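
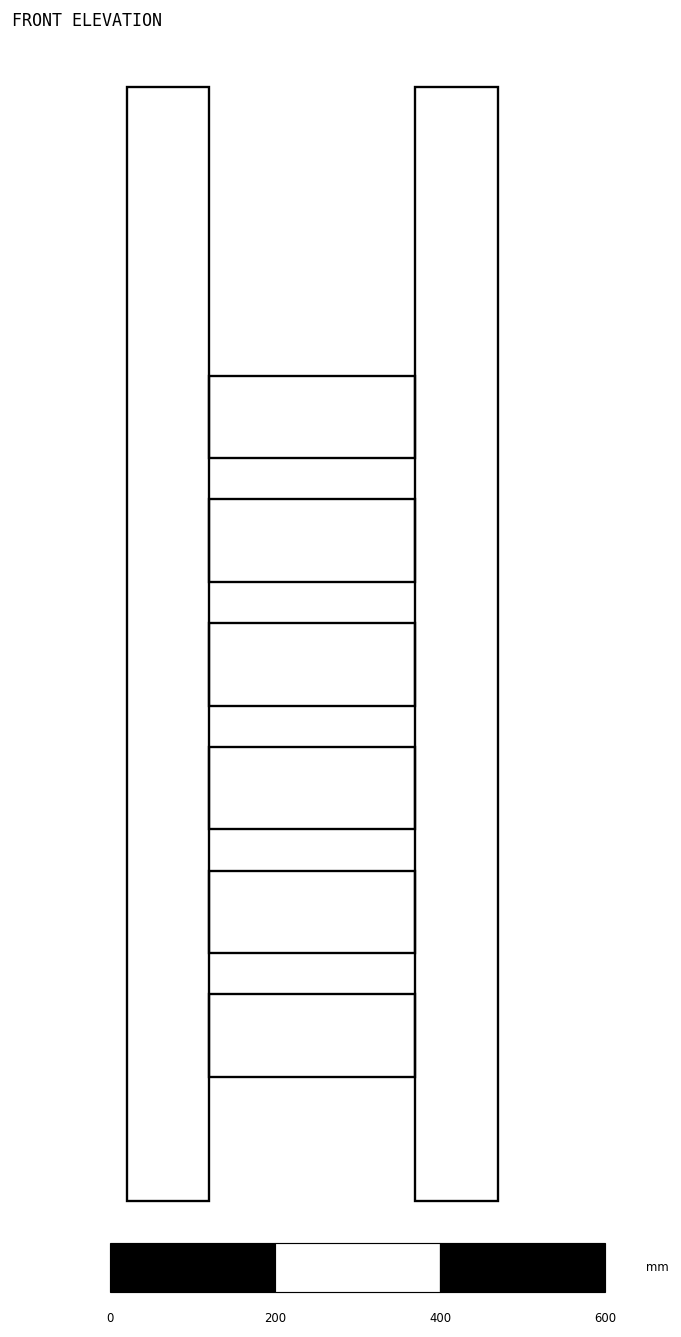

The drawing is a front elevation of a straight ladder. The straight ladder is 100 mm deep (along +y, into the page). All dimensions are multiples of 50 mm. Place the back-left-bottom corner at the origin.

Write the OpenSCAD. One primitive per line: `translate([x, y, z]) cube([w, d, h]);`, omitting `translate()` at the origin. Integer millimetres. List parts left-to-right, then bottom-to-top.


cube([100, 100, 1350]);
translate([100, 0, 150]) cube([250, 100, 100]);
translate([100, 0, 300]) cube([250, 100, 100]);
translate([100, 0, 450]) cube([250, 100, 100]);
translate([100, 0, 600]) cube([250, 100, 100]);
translate([100, 0, 750]) cube([250, 100, 100]);
translate([100, 0, 900]) cube([250, 100, 100]);
translate([350, 0, 0]) cube([100, 100, 1350]);


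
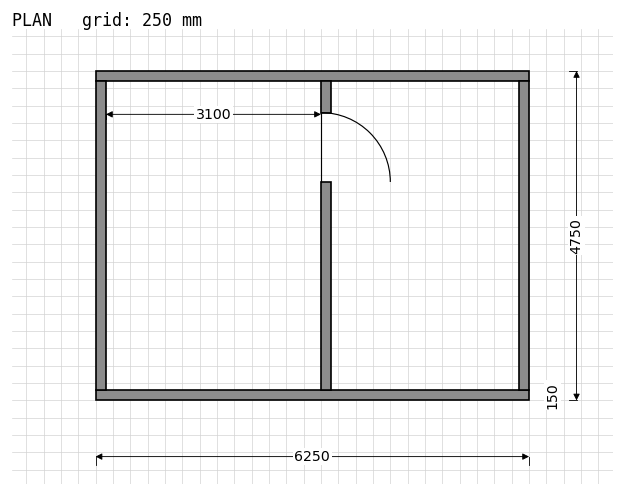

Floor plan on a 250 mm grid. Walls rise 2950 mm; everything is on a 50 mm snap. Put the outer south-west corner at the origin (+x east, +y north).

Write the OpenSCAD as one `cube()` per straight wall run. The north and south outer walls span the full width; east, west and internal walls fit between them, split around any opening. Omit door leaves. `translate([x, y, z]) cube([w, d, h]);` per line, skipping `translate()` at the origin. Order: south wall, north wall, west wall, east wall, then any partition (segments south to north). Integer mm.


cube([6250, 150, 2950]);
translate([0, 4600, 0]) cube([6250, 150, 2950]);
translate([0, 150, 0]) cube([150, 4450, 2950]);
translate([6100, 150, 0]) cube([150, 4450, 2950]);
translate([3250, 150, 0]) cube([150, 3000, 2950]);
translate([3250, 4150, 0]) cube([150, 450, 2950]);


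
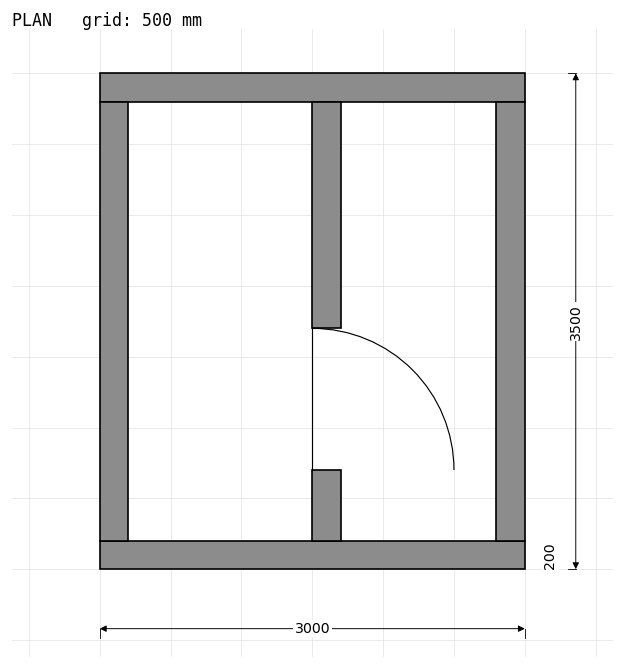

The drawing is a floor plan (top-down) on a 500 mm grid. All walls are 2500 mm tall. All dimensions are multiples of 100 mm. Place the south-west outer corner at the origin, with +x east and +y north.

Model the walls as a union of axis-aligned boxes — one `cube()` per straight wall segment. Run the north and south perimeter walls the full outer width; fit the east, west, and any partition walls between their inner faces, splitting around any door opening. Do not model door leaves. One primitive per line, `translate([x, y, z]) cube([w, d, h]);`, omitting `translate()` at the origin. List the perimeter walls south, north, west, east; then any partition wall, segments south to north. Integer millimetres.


cube([3000, 200, 2500]);
translate([0, 3300, 0]) cube([3000, 200, 2500]);
translate([0, 200, 0]) cube([200, 3100, 2500]);
translate([2800, 200, 0]) cube([200, 3100, 2500]);
translate([1500, 200, 0]) cube([200, 500, 2500]);
translate([1500, 1700, 0]) cube([200, 1600, 2500]);


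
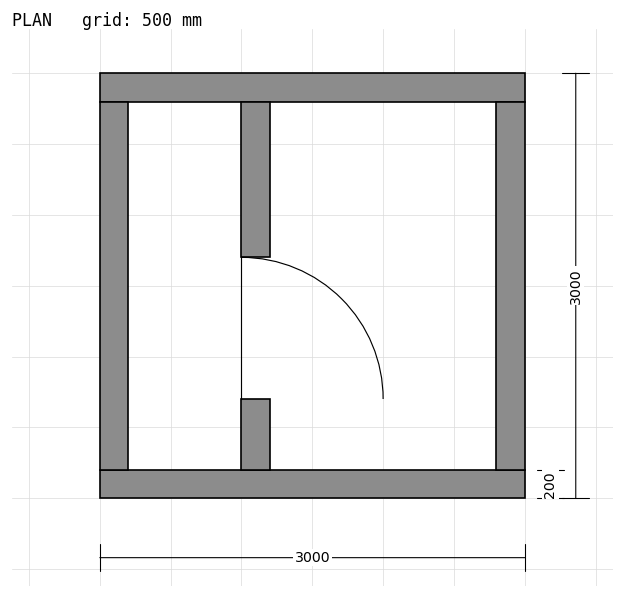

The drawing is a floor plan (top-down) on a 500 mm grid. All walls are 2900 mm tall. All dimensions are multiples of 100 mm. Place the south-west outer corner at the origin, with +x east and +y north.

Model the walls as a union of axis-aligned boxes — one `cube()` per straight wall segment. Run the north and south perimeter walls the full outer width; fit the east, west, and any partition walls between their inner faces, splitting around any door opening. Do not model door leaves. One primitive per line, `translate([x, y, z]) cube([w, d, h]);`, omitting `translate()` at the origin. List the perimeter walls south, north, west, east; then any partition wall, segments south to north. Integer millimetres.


cube([3000, 200, 2900]);
translate([0, 2800, 0]) cube([3000, 200, 2900]);
translate([0, 200, 0]) cube([200, 2600, 2900]);
translate([2800, 200, 0]) cube([200, 2600, 2900]);
translate([1000, 200, 0]) cube([200, 500, 2900]);
translate([1000, 1700, 0]) cube([200, 1100, 2900]);


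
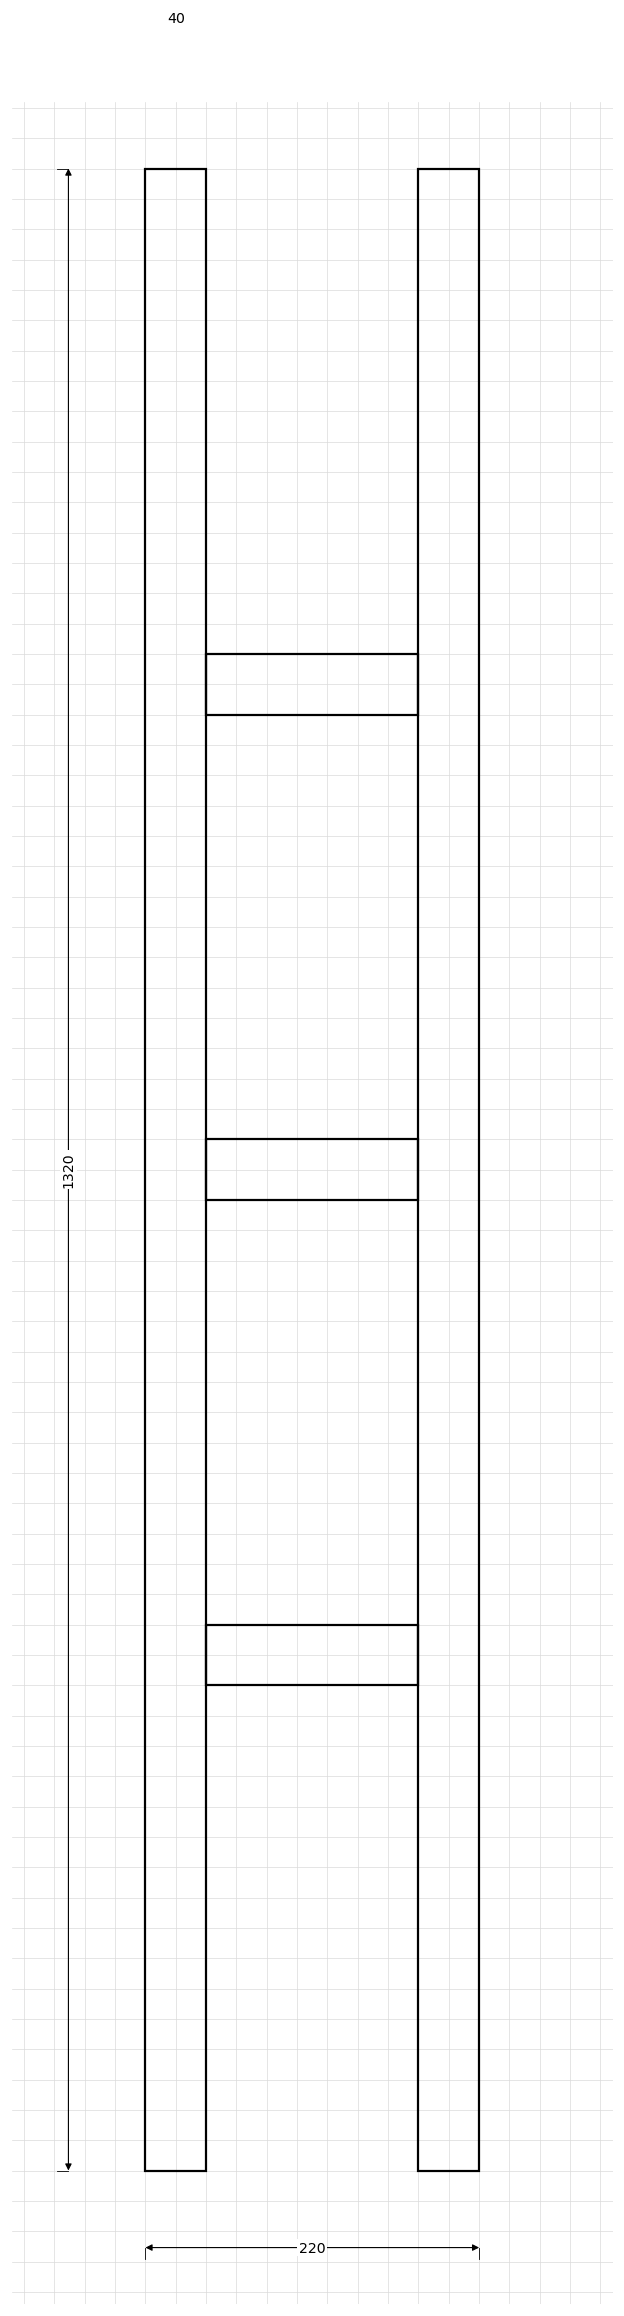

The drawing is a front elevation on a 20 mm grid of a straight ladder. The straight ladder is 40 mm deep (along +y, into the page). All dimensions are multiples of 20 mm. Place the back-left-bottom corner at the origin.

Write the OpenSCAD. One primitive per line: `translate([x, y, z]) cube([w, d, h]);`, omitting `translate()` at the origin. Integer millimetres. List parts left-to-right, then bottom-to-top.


cube([40, 40, 1320]);
translate([40, 0, 320]) cube([140, 40, 40]);
translate([40, 0, 640]) cube([140, 40, 40]);
translate([40, 0, 960]) cube([140, 40, 40]);
translate([180, 0, 0]) cube([40, 40, 1320]);


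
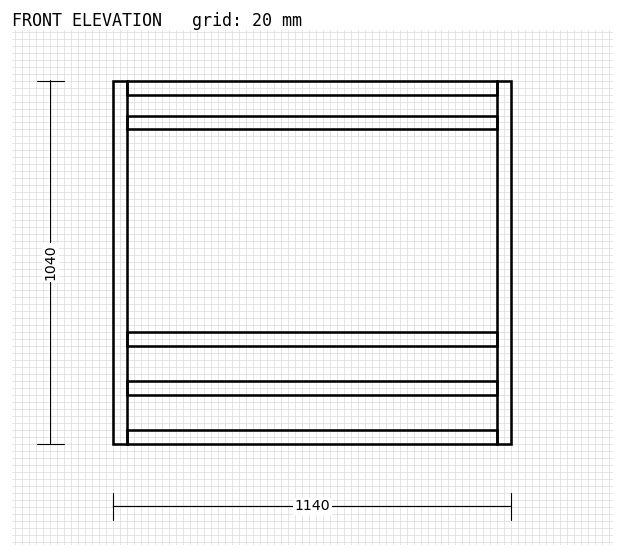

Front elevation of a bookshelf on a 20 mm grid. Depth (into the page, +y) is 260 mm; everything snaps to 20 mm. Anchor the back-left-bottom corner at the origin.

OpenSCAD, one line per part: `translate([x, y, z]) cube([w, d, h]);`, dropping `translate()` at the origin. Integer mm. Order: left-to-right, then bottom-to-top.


cube([40, 260, 1040]);
translate([40, 0, 0]) cube([1060, 260, 40]);
translate([40, 0, 140]) cube([1060, 260, 40]);
translate([40, 0, 280]) cube([1060, 260, 40]);
translate([40, 0, 900]) cube([1060, 260, 40]);
translate([40, 0, 1000]) cube([1060, 260, 40]);
translate([1100, 0, 0]) cube([40, 260, 1040]);


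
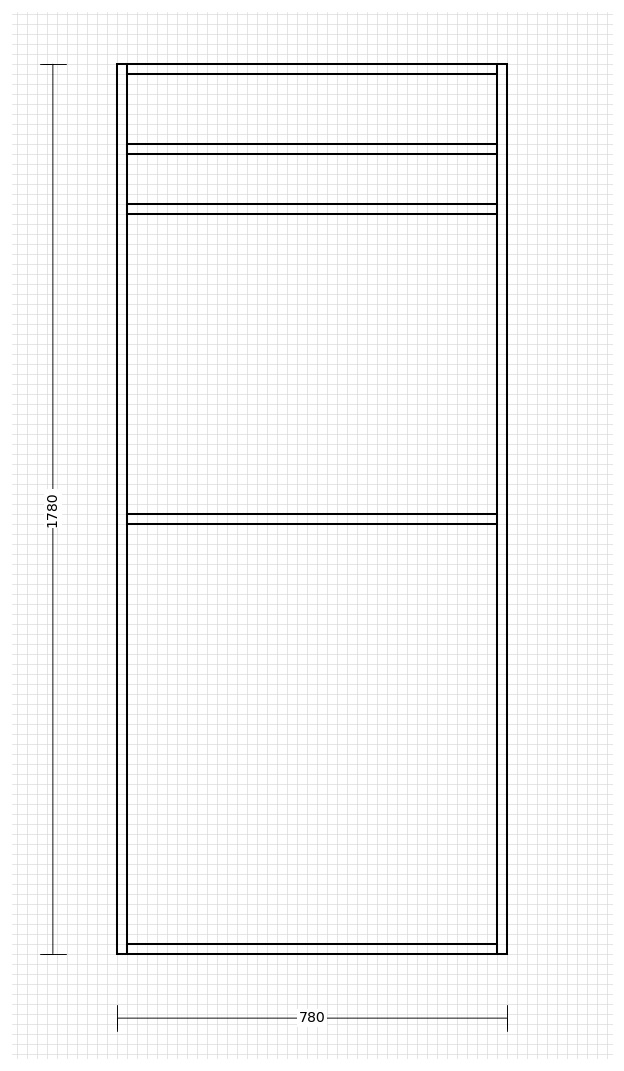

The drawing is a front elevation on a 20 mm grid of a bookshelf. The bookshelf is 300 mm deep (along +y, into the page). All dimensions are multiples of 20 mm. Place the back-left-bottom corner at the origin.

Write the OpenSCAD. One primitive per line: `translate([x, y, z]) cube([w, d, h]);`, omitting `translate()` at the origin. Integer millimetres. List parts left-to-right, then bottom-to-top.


cube([20, 300, 1780]);
translate([20, 0, 0]) cube([740, 300, 20]);
translate([20, 0, 860]) cube([740, 300, 20]);
translate([20, 0, 1480]) cube([740, 300, 20]);
translate([20, 0, 1600]) cube([740, 300, 20]);
translate([20, 0, 1760]) cube([740, 300, 20]);
translate([760, 0, 0]) cube([20, 300, 1780]);


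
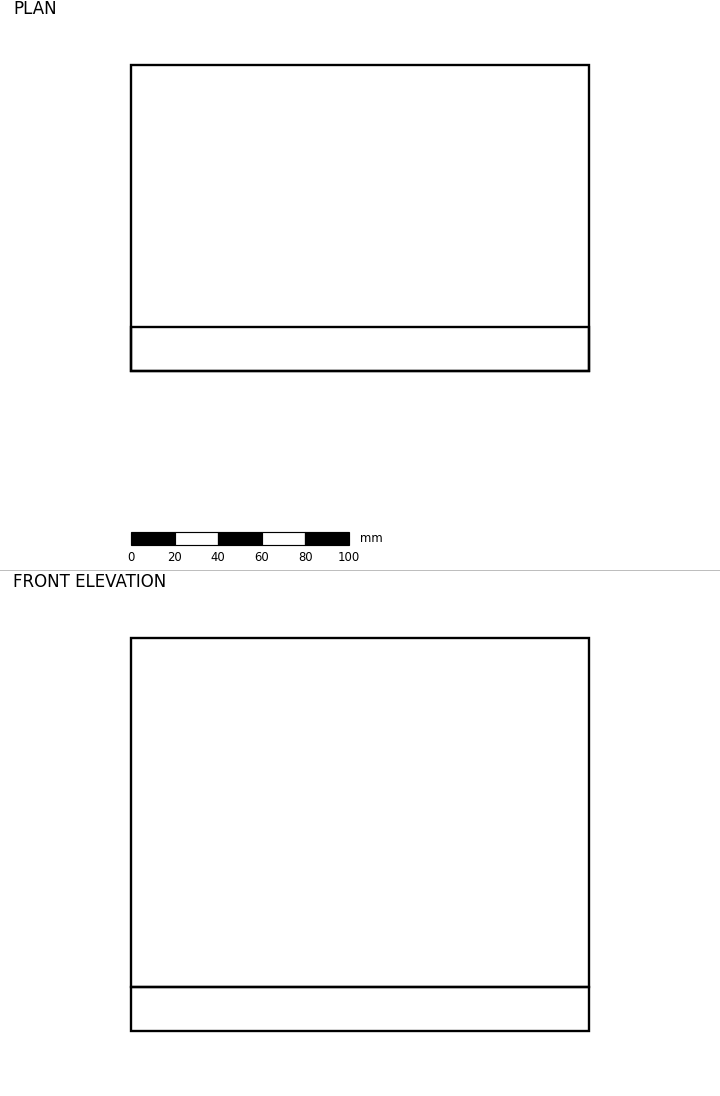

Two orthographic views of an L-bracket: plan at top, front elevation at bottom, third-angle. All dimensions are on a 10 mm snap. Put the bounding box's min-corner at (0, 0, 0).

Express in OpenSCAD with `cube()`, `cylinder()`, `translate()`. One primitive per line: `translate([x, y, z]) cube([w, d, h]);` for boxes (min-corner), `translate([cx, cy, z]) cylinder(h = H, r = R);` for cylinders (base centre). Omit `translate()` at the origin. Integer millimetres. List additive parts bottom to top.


cube([210, 140, 20]);
translate([0, 0, 20]) cube([210, 20, 160]);


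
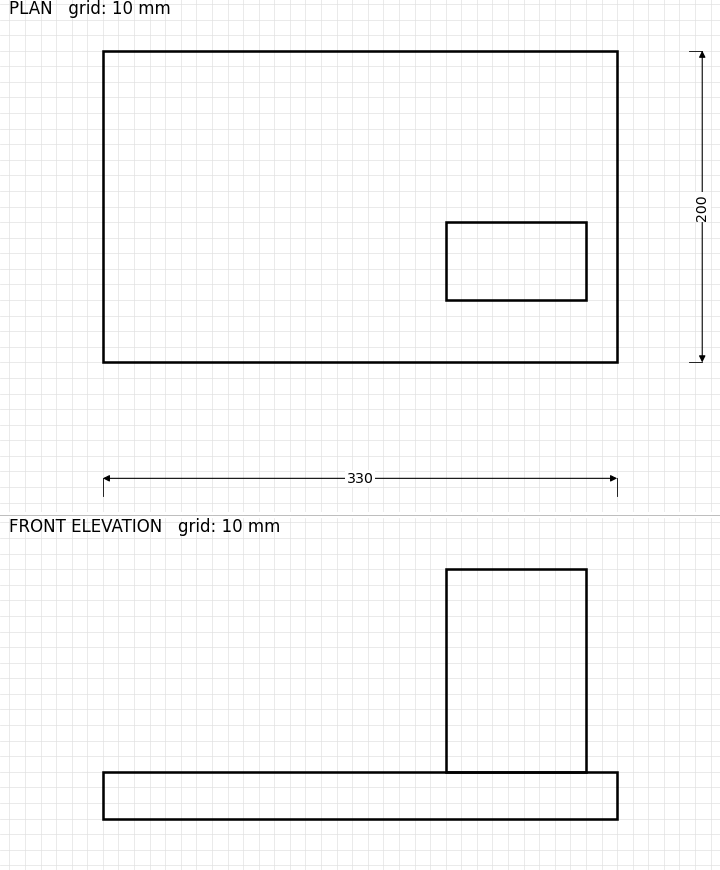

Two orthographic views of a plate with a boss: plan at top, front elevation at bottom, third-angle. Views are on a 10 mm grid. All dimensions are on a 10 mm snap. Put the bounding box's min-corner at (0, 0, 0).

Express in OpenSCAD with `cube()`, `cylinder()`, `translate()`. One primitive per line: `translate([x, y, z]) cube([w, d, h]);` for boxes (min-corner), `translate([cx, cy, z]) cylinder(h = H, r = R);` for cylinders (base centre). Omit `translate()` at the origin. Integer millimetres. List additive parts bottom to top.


cube([330, 200, 30]);
translate([220, 40, 30]) cube([90, 50, 130]);


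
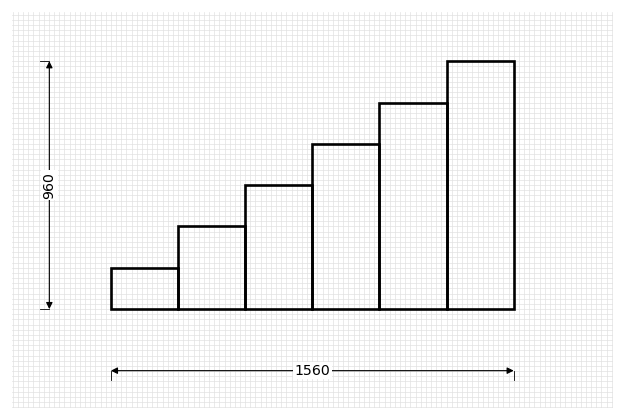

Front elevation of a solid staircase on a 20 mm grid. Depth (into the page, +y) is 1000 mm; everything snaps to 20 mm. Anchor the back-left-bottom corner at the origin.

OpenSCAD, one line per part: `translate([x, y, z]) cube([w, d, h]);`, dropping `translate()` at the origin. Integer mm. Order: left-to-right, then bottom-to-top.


cube([260, 1000, 160]);
translate([260, 0, 0]) cube([260, 1000, 320]);
translate([520, 0, 0]) cube([260, 1000, 480]);
translate([780, 0, 0]) cube([260, 1000, 640]);
translate([1040, 0, 0]) cube([260, 1000, 800]);
translate([1300, 0, 0]) cube([260, 1000, 960]);


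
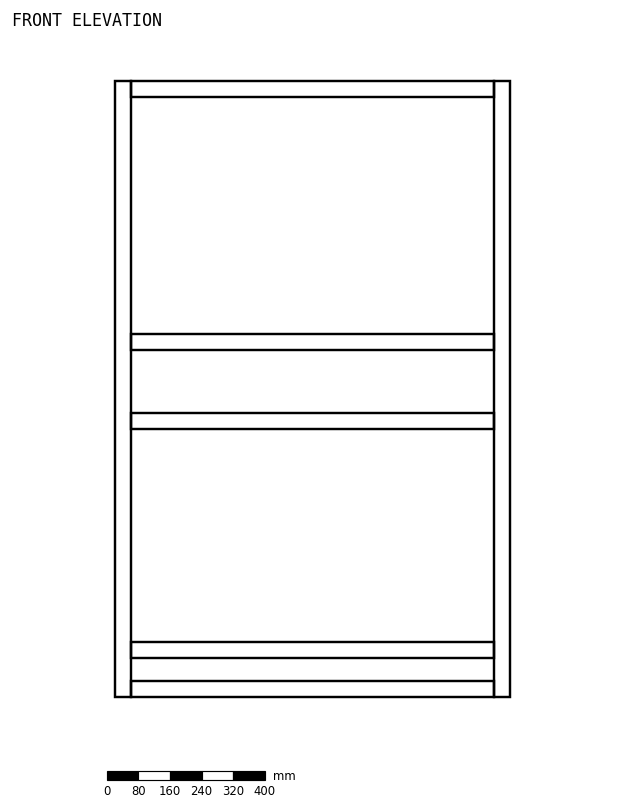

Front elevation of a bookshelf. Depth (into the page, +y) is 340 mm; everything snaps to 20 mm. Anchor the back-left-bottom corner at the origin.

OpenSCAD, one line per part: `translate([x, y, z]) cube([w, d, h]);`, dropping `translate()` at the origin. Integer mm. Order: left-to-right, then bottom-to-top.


cube([40, 340, 1560]);
translate([40, 0, 0]) cube([920, 340, 40]);
translate([40, 0, 100]) cube([920, 340, 40]);
translate([40, 0, 680]) cube([920, 340, 40]);
translate([40, 0, 880]) cube([920, 340, 40]);
translate([40, 0, 1520]) cube([920, 340, 40]);
translate([960, 0, 0]) cube([40, 340, 1560]);


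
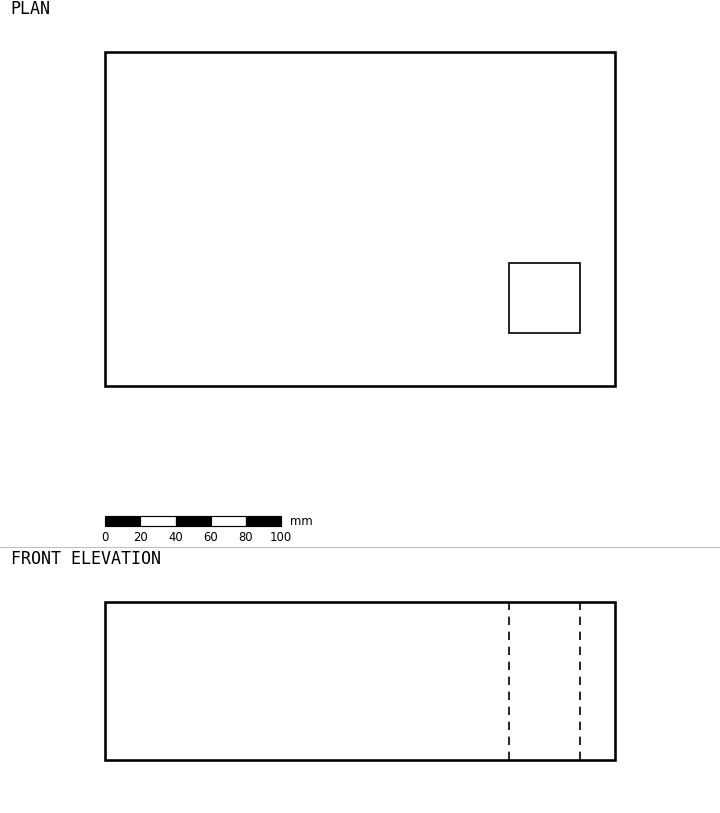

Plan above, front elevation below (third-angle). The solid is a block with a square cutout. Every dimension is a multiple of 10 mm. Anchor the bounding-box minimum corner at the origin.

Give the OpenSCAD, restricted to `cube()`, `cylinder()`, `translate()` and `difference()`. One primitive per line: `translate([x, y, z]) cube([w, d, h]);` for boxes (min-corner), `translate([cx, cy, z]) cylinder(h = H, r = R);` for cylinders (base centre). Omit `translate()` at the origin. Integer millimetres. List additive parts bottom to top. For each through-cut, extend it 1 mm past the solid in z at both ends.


difference() {
  cube([290, 190, 90]);
  translate([230, 30, -1]) cube([40, 40, 92]);
}


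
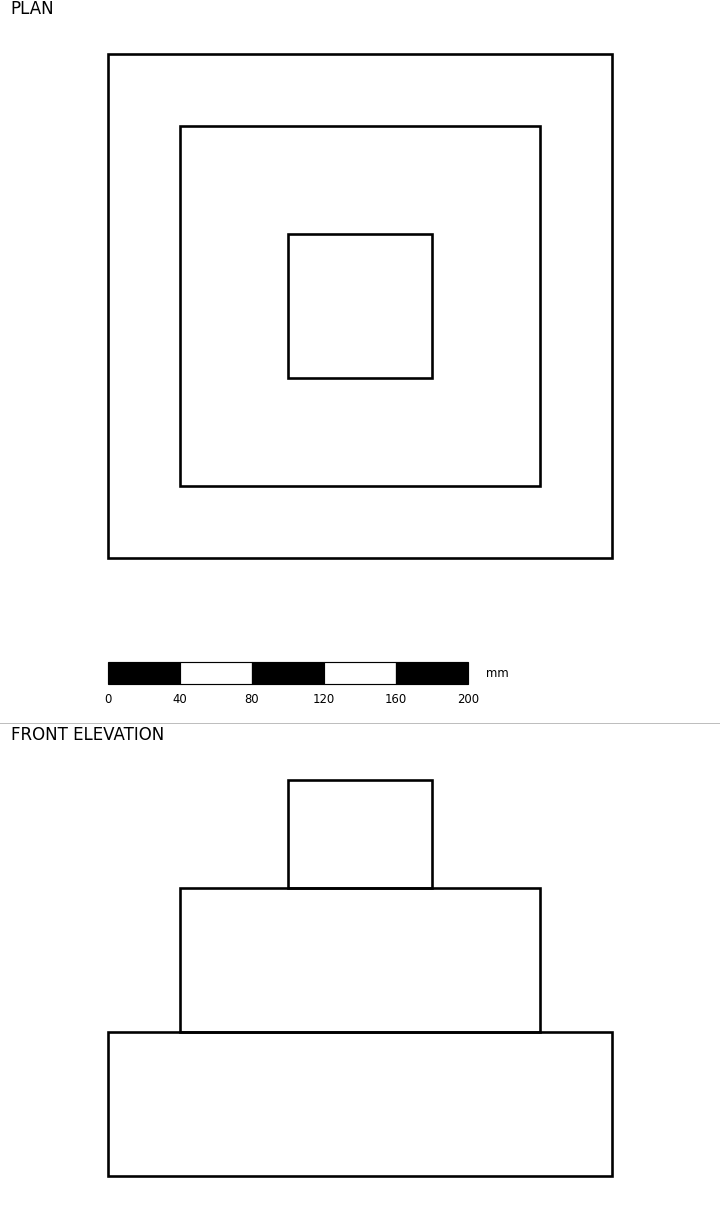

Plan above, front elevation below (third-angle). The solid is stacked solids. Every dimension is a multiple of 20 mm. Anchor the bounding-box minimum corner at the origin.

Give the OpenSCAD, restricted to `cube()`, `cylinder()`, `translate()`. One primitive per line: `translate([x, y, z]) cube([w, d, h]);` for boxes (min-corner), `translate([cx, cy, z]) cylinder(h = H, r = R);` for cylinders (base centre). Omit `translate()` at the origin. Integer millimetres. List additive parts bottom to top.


cube([280, 280, 80]);
translate([40, 40, 80]) cube([200, 200, 80]);
translate([100, 100, 160]) cube([80, 80, 60]);


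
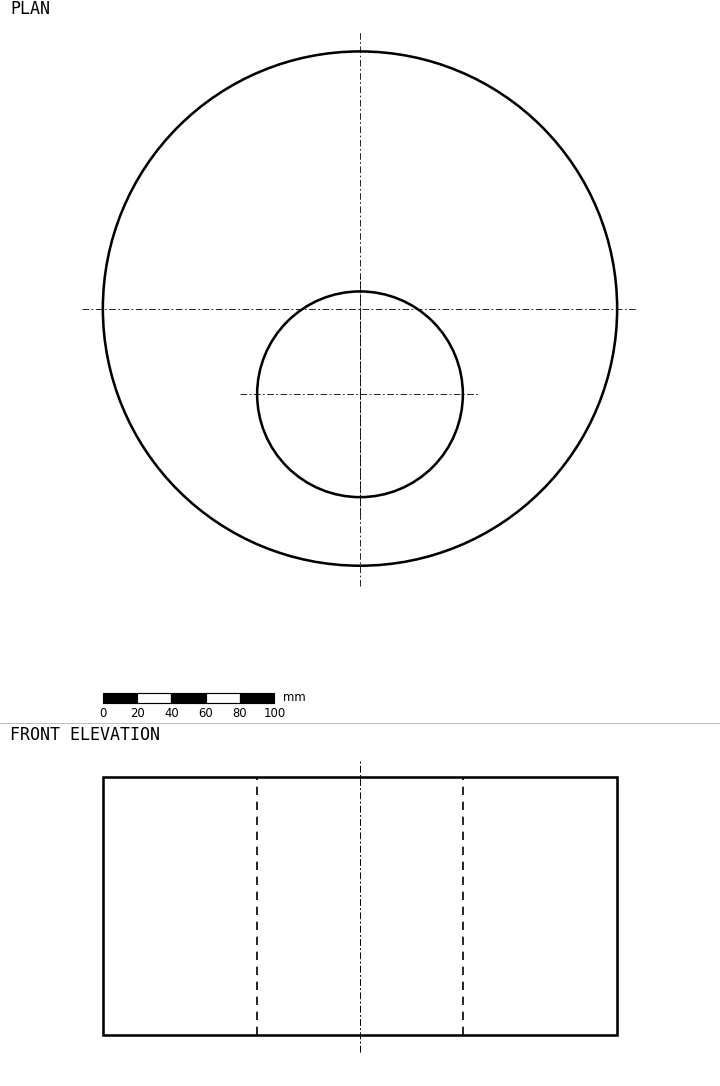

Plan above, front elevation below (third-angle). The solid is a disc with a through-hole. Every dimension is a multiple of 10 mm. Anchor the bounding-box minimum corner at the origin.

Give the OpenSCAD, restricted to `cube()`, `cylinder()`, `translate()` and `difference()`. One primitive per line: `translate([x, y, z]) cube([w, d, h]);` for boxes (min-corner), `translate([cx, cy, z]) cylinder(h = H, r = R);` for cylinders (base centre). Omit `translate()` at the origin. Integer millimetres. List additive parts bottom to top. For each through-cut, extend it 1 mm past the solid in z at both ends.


difference() {
  translate([150, 150, 0]) cylinder(h = 150, r = 150);
  translate([150, 100, -1]) cylinder(h = 152, r = 60);
}


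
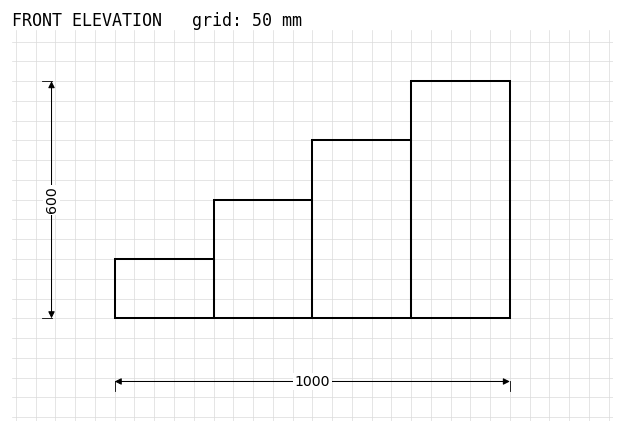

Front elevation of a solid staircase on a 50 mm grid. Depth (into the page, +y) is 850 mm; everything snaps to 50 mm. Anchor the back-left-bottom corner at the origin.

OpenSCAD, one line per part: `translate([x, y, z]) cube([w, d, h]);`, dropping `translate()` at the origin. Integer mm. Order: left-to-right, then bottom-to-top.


cube([250, 850, 150]);
translate([250, 0, 0]) cube([250, 850, 300]);
translate([500, 0, 0]) cube([250, 850, 450]);
translate([750, 0, 0]) cube([250, 850, 600]);


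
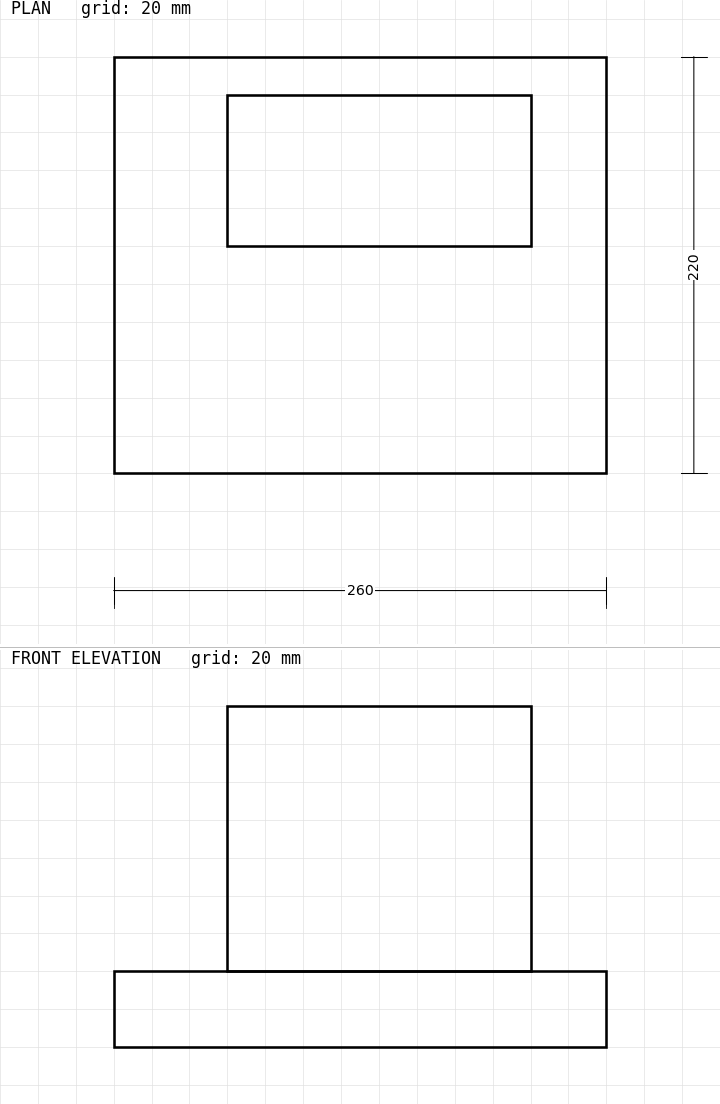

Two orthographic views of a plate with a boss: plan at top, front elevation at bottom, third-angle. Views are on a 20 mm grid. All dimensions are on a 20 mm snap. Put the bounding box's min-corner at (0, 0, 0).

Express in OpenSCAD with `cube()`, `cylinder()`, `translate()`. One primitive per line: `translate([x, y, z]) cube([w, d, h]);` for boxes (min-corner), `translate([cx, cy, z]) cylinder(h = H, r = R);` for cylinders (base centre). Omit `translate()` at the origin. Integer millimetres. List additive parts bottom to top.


cube([260, 220, 40]);
translate([60, 120, 40]) cube([160, 80, 140]);


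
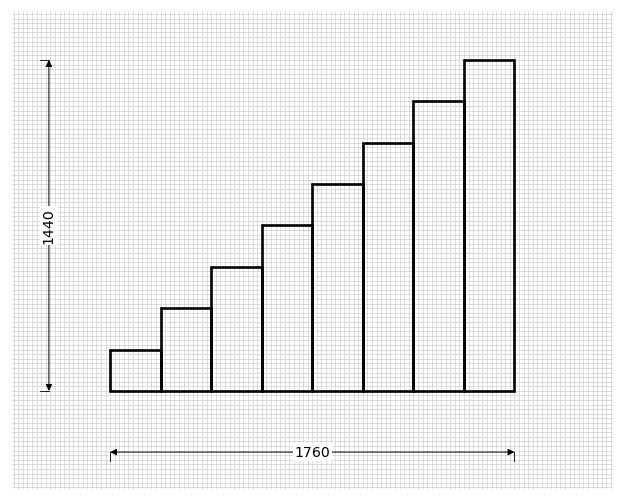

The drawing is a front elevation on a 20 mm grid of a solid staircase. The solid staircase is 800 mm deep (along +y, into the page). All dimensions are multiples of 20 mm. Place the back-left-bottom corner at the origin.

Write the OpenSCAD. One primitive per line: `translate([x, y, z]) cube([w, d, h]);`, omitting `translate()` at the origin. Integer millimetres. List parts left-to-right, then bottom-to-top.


cube([220, 800, 180]);
translate([220, 0, 0]) cube([220, 800, 360]);
translate([440, 0, 0]) cube([220, 800, 540]);
translate([660, 0, 0]) cube([220, 800, 720]);
translate([880, 0, 0]) cube([220, 800, 900]);
translate([1100, 0, 0]) cube([220, 800, 1080]);
translate([1320, 0, 0]) cube([220, 800, 1260]);
translate([1540, 0, 0]) cube([220, 800, 1440]);


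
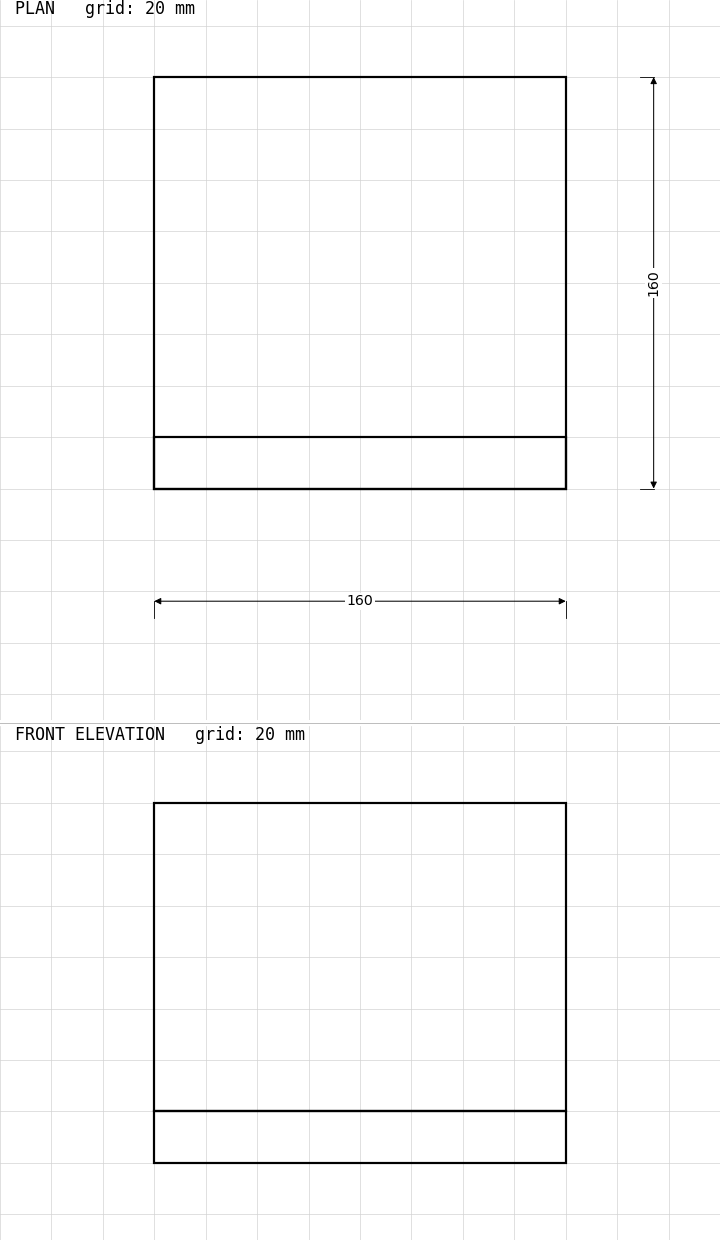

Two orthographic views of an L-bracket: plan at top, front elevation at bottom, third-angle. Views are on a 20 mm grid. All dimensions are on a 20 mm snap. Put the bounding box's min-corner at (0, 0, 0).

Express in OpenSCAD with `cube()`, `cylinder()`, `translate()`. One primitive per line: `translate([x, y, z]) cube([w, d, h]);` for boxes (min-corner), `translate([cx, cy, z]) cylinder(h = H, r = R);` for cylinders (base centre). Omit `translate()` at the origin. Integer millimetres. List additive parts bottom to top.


cube([160, 160, 20]);
translate([0, 0, 20]) cube([160, 20, 120]);


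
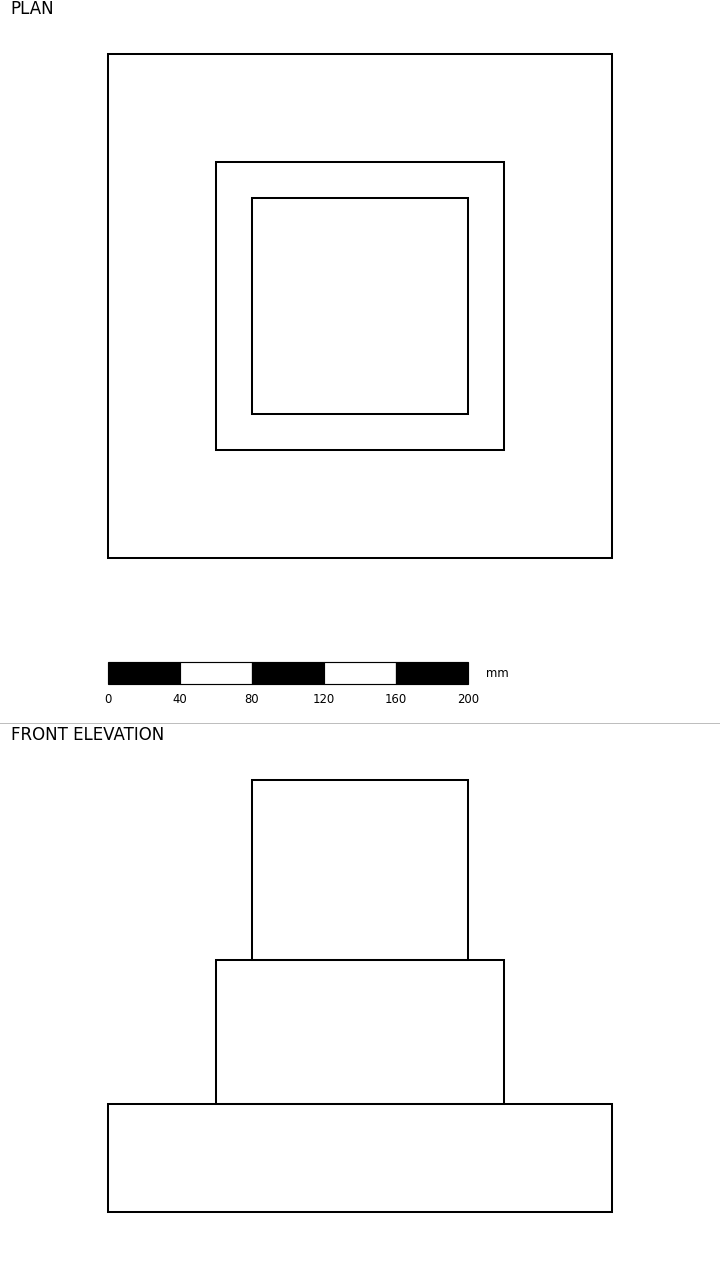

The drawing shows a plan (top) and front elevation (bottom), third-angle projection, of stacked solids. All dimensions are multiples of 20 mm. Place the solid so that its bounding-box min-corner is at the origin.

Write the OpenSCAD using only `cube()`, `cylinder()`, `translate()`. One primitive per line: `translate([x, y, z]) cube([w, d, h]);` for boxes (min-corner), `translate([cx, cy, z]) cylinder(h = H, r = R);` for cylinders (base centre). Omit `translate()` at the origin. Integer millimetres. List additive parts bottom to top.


cube([280, 280, 60]);
translate([60, 60, 60]) cube([160, 160, 80]);
translate([80, 80, 140]) cube([120, 120, 100]);


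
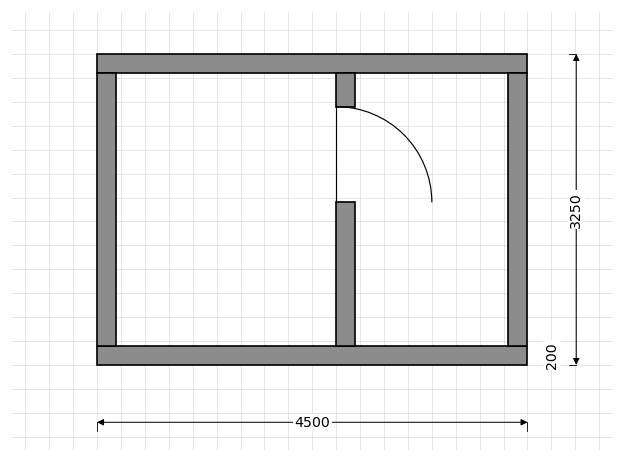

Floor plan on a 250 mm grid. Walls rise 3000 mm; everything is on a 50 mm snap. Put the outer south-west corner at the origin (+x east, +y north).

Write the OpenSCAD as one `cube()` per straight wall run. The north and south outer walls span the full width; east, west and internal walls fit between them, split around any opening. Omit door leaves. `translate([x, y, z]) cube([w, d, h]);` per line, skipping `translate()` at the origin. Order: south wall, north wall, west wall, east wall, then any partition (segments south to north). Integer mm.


cube([4500, 200, 3000]);
translate([0, 3050, 0]) cube([4500, 200, 3000]);
translate([0, 200, 0]) cube([200, 2850, 3000]);
translate([4300, 200, 0]) cube([200, 2850, 3000]);
translate([2500, 200, 0]) cube([200, 1500, 3000]);
translate([2500, 2700, 0]) cube([200, 350, 3000]);


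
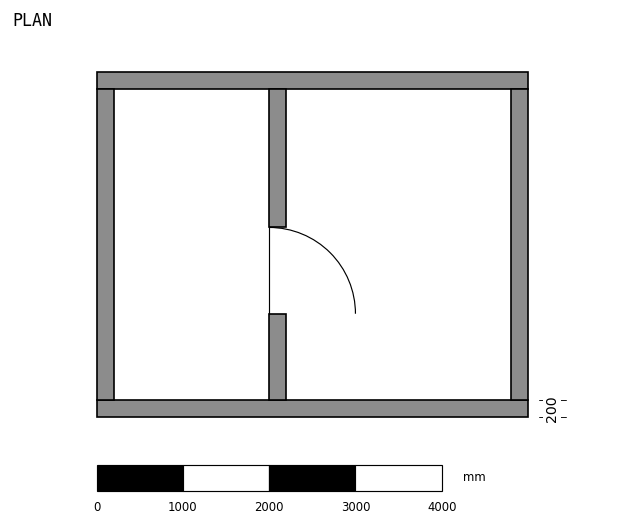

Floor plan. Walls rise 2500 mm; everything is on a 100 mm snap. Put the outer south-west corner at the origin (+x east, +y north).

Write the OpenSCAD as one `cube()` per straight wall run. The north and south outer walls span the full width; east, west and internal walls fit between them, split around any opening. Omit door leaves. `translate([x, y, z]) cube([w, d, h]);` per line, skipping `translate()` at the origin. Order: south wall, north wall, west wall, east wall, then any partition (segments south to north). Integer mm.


cube([5000, 200, 2500]);
translate([0, 3800, 0]) cube([5000, 200, 2500]);
translate([0, 200, 0]) cube([200, 3600, 2500]);
translate([4800, 200, 0]) cube([200, 3600, 2500]);
translate([2000, 200, 0]) cube([200, 1000, 2500]);
translate([2000, 2200, 0]) cube([200, 1600, 2500]);


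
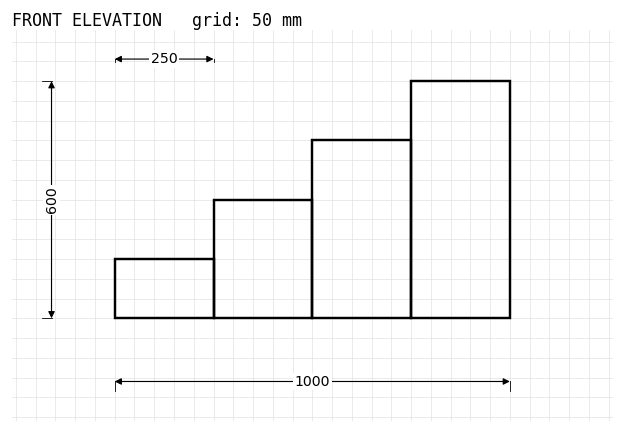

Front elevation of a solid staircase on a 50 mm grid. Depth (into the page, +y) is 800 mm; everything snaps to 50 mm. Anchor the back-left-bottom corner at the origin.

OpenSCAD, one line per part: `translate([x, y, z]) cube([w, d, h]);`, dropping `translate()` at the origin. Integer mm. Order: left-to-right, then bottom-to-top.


cube([250, 800, 150]);
translate([250, 0, 0]) cube([250, 800, 300]);
translate([500, 0, 0]) cube([250, 800, 450]);
translate([750, 0, 0]) cube([250, 800, 600]);


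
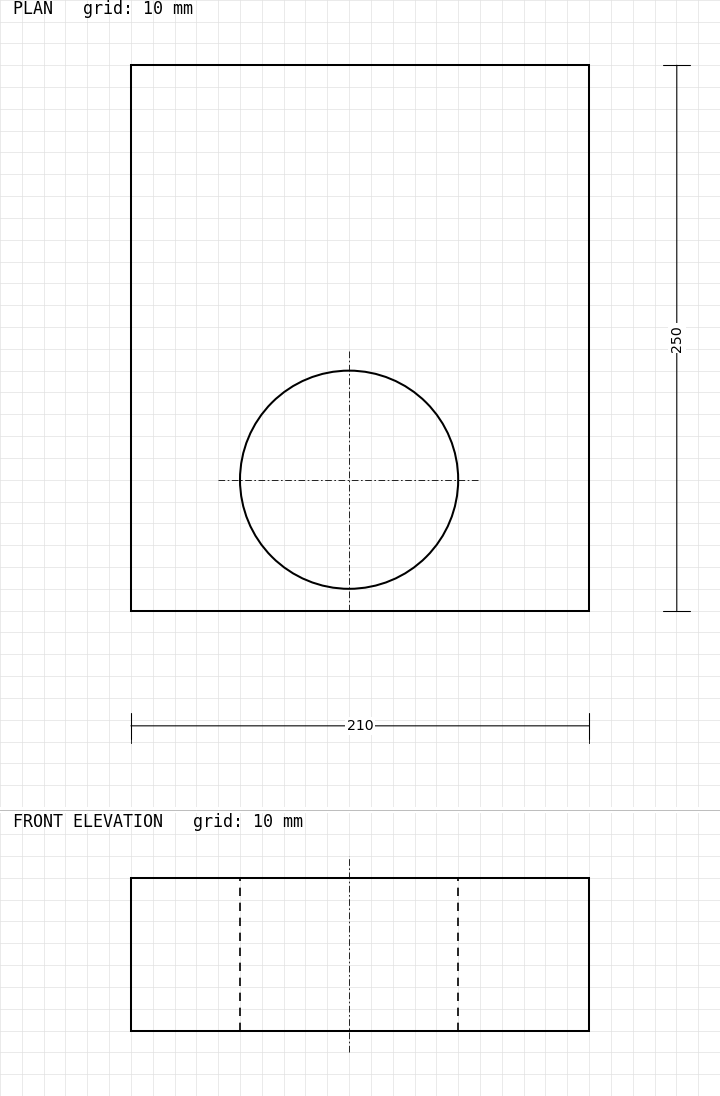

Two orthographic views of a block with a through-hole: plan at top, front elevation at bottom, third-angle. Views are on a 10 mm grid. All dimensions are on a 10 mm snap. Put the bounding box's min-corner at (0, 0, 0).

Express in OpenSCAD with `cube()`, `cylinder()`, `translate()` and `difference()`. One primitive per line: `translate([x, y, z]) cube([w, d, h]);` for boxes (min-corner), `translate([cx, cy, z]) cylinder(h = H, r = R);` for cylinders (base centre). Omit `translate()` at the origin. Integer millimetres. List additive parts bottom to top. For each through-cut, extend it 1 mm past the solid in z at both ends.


difference() {
  cube([210, 250, 70]);
  translate([100, 60, -1]) cylinder(h = 72, r = 50);
}


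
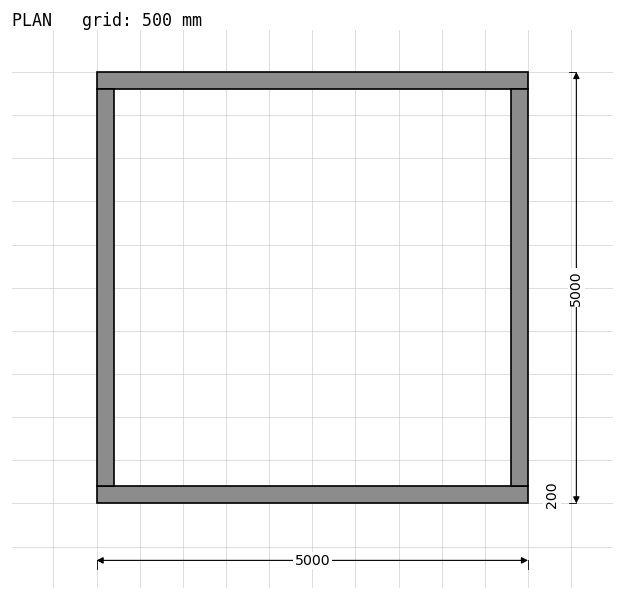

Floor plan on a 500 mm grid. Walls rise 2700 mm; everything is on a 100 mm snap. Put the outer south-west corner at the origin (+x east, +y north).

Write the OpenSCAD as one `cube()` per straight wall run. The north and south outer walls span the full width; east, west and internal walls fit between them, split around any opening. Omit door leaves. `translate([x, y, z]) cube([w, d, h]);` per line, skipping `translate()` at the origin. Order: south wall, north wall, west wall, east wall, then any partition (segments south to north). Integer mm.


cube([5000, 200, 2700]);
translate([0, 4800, 0]) cube([5000, 200, 2700]);
translate([0, 200, 0]) cube([200, 4600, 2700]);
translate([4800, 200, 0]) cube([200, 4600, 2700]);


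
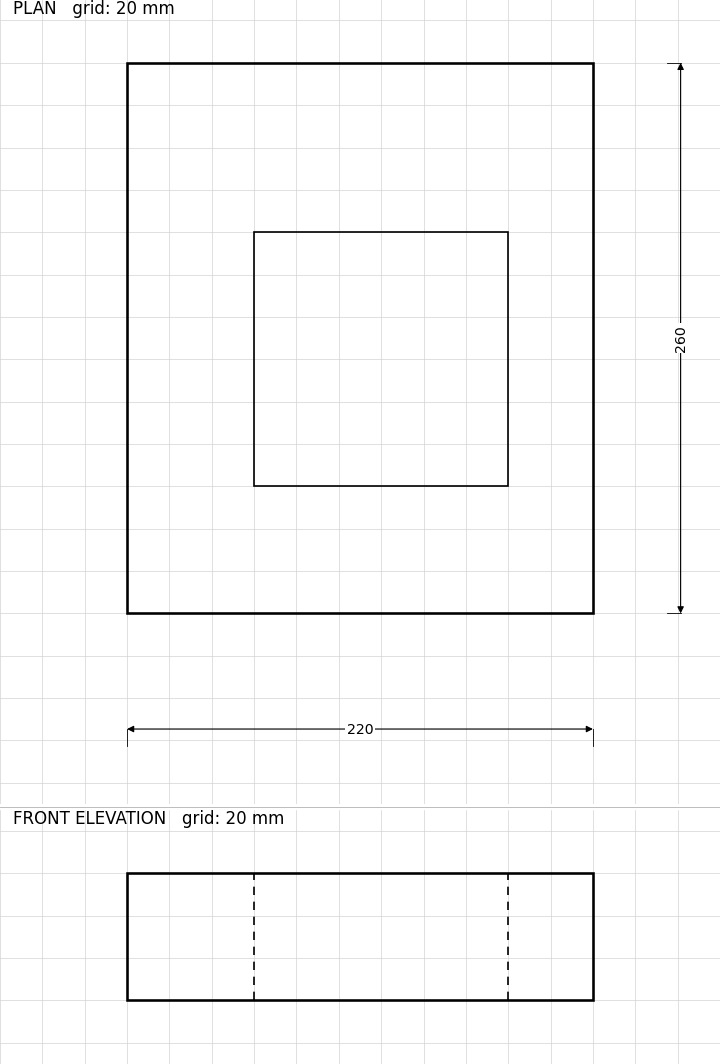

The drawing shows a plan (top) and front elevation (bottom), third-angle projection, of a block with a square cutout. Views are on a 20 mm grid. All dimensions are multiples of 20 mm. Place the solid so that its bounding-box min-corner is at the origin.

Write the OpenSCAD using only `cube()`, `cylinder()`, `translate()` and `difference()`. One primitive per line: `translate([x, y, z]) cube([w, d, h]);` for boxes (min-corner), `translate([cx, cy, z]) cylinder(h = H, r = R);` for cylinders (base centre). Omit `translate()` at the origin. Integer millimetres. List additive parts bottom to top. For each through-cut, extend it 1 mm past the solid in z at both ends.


difference() {
  cube([220, 260, 60]);
  translate([60, 60, -1]) cube([120, 120, 62]);
}


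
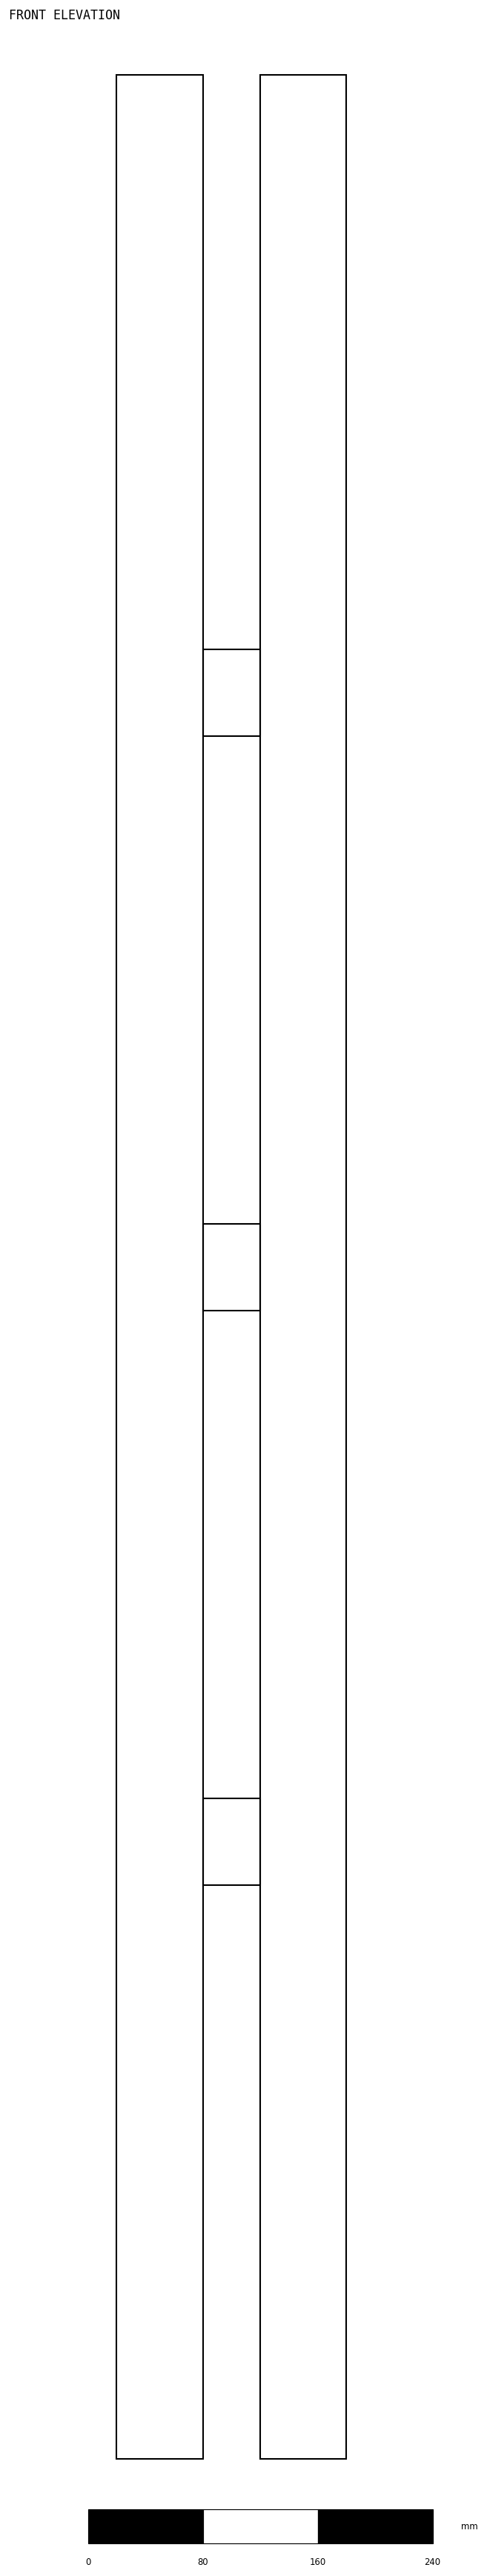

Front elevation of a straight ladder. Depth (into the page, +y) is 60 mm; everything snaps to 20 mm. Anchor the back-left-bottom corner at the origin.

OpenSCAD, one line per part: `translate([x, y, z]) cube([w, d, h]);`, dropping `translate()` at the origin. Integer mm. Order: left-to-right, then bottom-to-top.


cube([60, 60, 1660]);
translate([60, 0, 400]) cube([40, 60, 60]);
translate([60, 0, 800]) cube([40, 60, 60]);
translate([60, 0, 1200]) cube([40, 60, 60]);
translate([100, 0, 0]) cube([60, 60, 1660]);


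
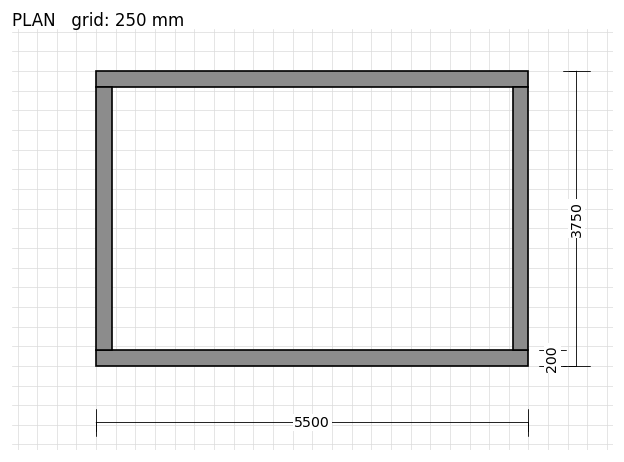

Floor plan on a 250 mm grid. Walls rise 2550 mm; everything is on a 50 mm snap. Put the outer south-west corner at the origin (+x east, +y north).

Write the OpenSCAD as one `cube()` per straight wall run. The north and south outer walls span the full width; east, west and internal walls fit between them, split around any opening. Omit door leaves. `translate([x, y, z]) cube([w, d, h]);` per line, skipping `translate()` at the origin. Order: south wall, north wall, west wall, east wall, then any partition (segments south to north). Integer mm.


cube([5500, 200, 2550]);
translate([0, 3550, 0]) cube([5500, 200, 2550]);
translate([0, 200, 0]) cube([200, 3350, 2550]);
translate([5300, 200, 0]) cube([200, 3350, 2550]);


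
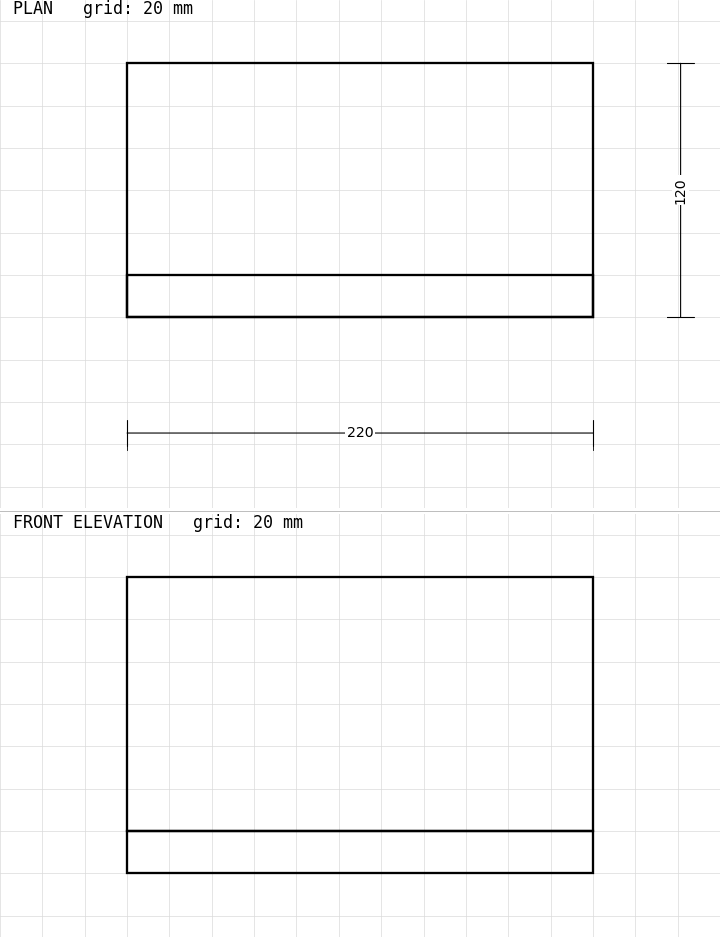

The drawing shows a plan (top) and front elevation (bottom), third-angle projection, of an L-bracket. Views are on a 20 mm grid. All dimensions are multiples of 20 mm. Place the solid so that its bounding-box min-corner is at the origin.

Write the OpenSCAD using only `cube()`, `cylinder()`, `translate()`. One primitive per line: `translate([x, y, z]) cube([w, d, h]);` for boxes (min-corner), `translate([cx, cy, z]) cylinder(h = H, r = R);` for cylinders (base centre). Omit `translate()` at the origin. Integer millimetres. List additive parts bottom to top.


cube([220, 120, 20]);
translate([0, 0, 20]) cube([220, 20, 120]);


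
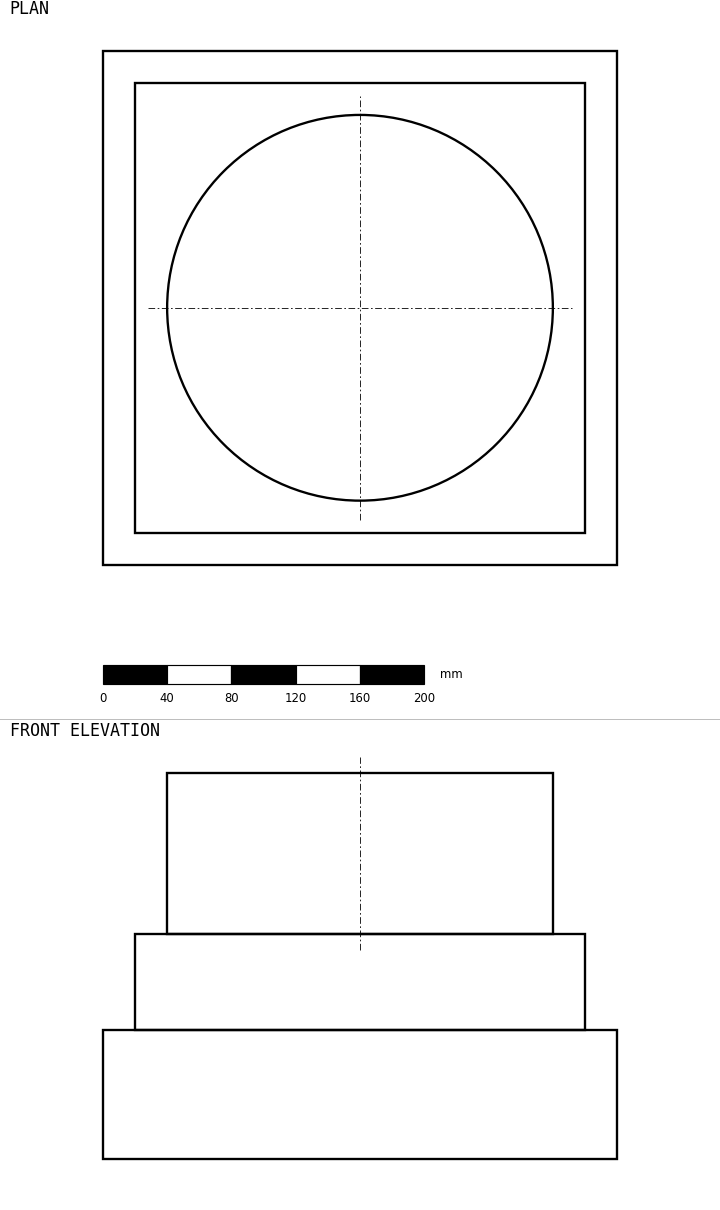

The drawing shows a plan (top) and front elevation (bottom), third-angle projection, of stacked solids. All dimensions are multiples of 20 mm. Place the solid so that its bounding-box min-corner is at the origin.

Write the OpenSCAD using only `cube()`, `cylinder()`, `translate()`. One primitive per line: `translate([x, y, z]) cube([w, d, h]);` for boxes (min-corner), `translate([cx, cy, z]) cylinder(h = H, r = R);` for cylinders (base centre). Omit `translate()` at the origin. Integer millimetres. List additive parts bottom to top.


cube([320, 320, 80]);
translate([20, 20, 80]) cube([280, 280, 60]);
translate([160, 160, 140]) cylinder(h = 100, r = 120);


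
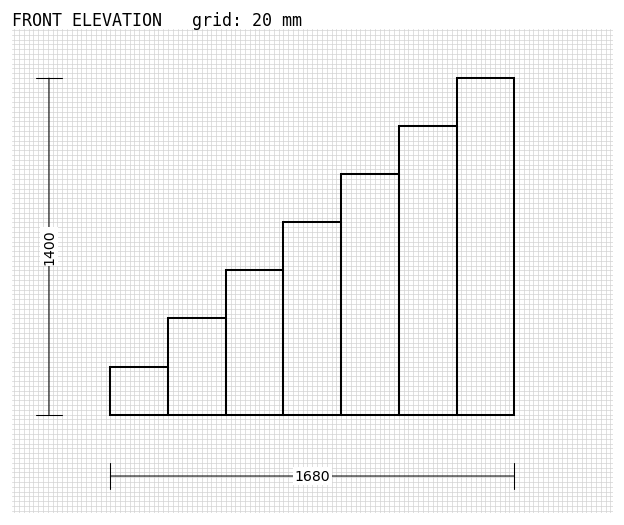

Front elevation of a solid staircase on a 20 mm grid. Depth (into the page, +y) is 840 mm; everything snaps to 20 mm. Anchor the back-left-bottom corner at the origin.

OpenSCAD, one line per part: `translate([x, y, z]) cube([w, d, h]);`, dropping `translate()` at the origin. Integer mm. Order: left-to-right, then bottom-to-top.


cube([240, 840, 200]);
translate([240, 0, 0]) cube([240, 840, 400]);
translate([480, 0, 0]) cube([240, 840, 600]);
translate([720, 0, 0]) cube([240, 840, 800]);
translate([960, 0, 0]) cube([240, 840, 1000]);
translate([1200, 0, 0]) cube([240, 840, 1200]);
translate([1440, 0, 0]) cube([240, 840, 1400]);


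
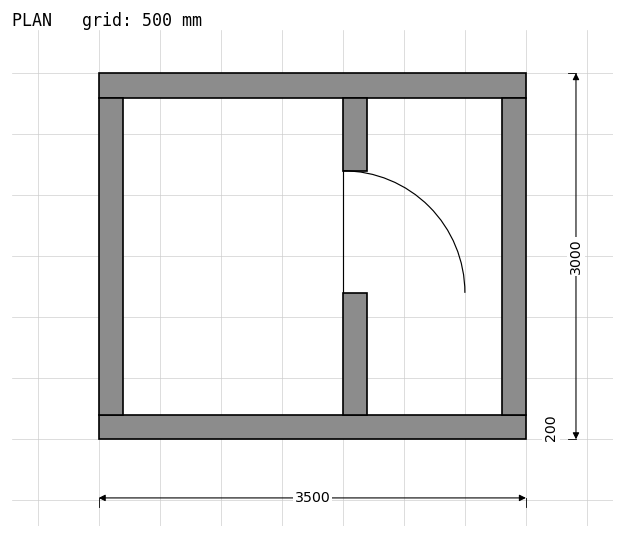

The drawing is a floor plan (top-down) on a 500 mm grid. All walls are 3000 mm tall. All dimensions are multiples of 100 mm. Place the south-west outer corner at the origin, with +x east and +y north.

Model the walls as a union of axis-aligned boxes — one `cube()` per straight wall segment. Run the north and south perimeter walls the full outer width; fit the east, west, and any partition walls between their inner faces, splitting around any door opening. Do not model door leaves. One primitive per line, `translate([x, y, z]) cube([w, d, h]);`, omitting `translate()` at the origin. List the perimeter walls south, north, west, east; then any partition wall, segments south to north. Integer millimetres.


cube([3500, 200, 3000]);
translate([0, 2800, 0]) cube([3500, 200, 3000]);
translate([0, 200, 0]) cube([200, 2600, 3000]);
translate([3300, 200, 0]) cube([200, 2600, 3000]);
translate([2000, 200, 0]) cube([200, 1000, 3000]);
translate([2000, 2200, 0]) cube([200, 600, 3000]);


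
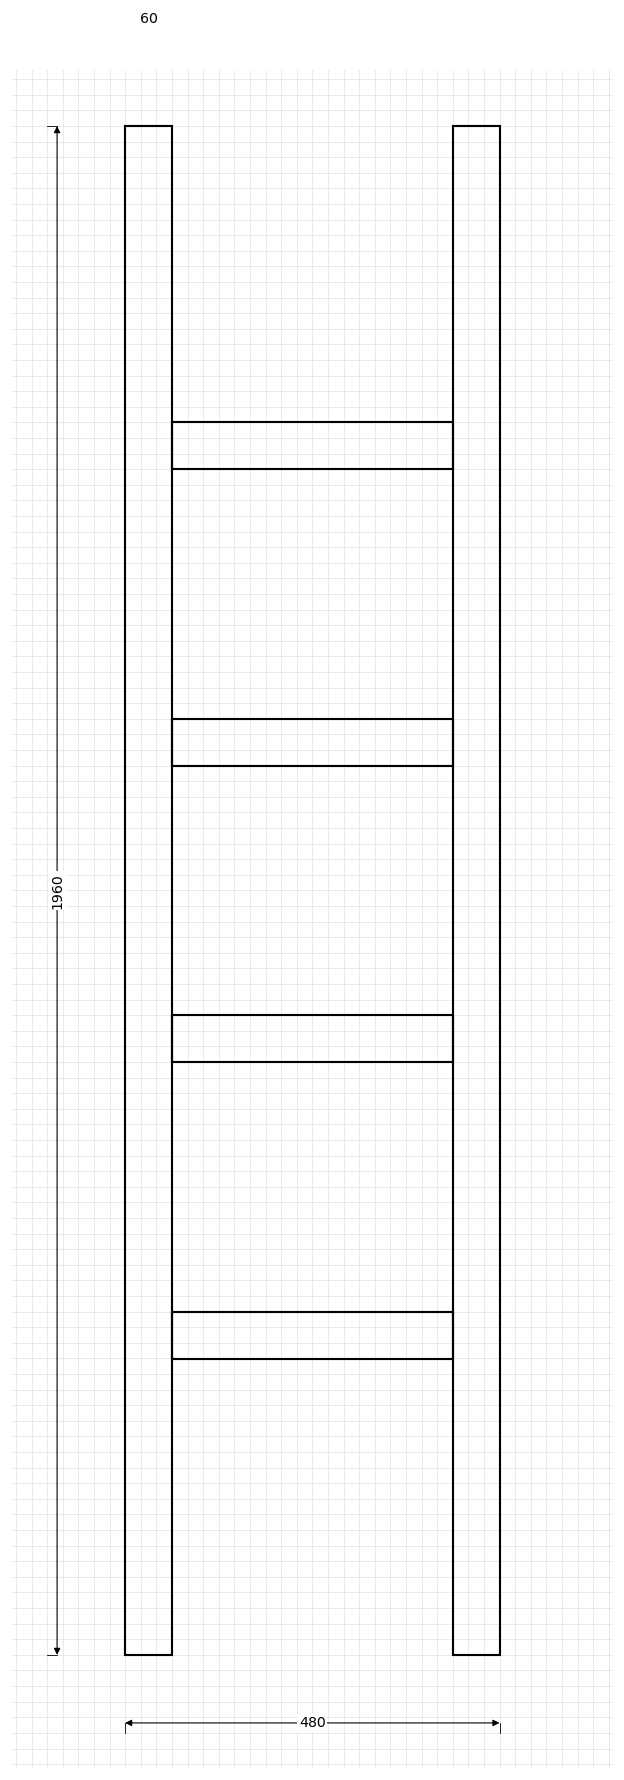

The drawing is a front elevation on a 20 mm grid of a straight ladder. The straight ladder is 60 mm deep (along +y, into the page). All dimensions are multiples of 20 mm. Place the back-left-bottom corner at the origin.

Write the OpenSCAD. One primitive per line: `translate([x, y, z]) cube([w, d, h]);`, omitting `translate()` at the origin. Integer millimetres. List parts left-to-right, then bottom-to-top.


cube([60, 60, 1960]);
translate([60, 0, 380]) cube([360, 60, 60]);
translate([60, 0, 760]) cube([360, 60, 60]);
translate([60, 0, 1140]) cube([360, 60, 60]);
translate([60, 0, 1520]) cube([360, 60, 60]);
translate([420, 0, 0]) cube([60, 60, 1960]);


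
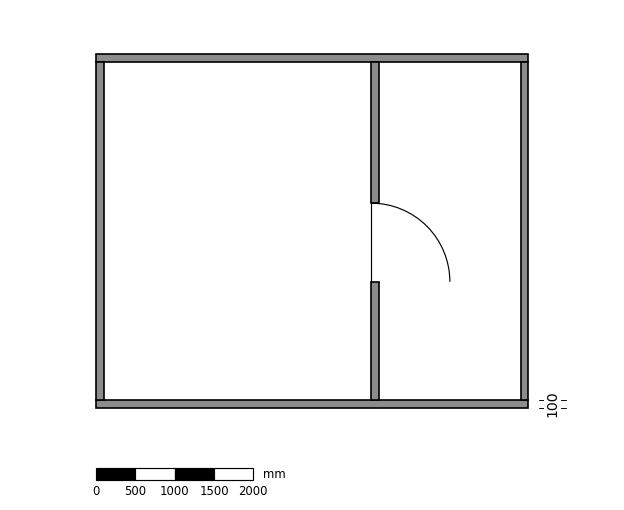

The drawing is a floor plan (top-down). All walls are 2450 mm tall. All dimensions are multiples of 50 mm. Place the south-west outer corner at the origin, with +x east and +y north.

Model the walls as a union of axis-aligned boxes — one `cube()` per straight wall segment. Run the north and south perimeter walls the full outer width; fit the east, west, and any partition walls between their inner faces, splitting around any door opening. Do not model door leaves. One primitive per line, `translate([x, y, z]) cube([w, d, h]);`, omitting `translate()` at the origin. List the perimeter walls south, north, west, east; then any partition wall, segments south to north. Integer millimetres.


cube([5500, 100, 2450]);
translate([0, 4400, 0]) cube([5500, 100, 2450]);
translate([0, 100, 0]) cube([100, 4300, 2450]);
translate([5400, 100, 0]) cube([100, 4300, 2450]);
translate([3500, 100, 0]) cube([100, 1500, 2450]);
translate([3500, 2600, 0]) cube([100, 1800, 2450]);


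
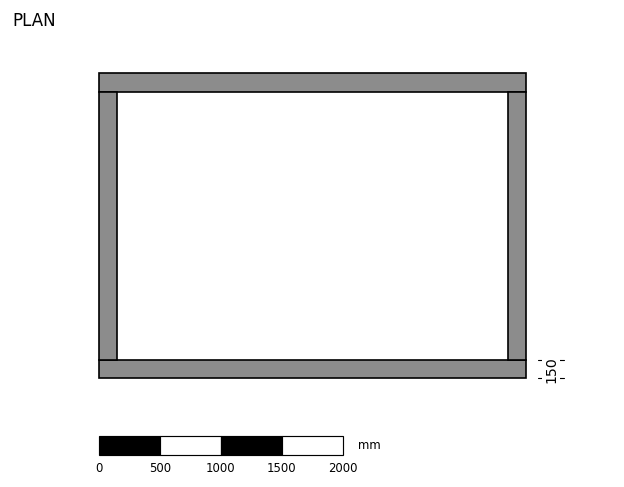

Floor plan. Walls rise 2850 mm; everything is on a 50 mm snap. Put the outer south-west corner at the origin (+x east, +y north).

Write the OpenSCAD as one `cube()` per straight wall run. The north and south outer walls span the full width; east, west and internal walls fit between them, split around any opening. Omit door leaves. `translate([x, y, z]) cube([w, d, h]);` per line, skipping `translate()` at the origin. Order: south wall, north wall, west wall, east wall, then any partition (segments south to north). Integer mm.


cube([3500, 150, 2850]);
translate([0, 2350, 0]) cube([3500, 150, 2850]);
translate([0, 150, 0]) cube([150, 2200, 2850]);
translate([3350, 150, 0]) cube([150, 2200, 2850]);


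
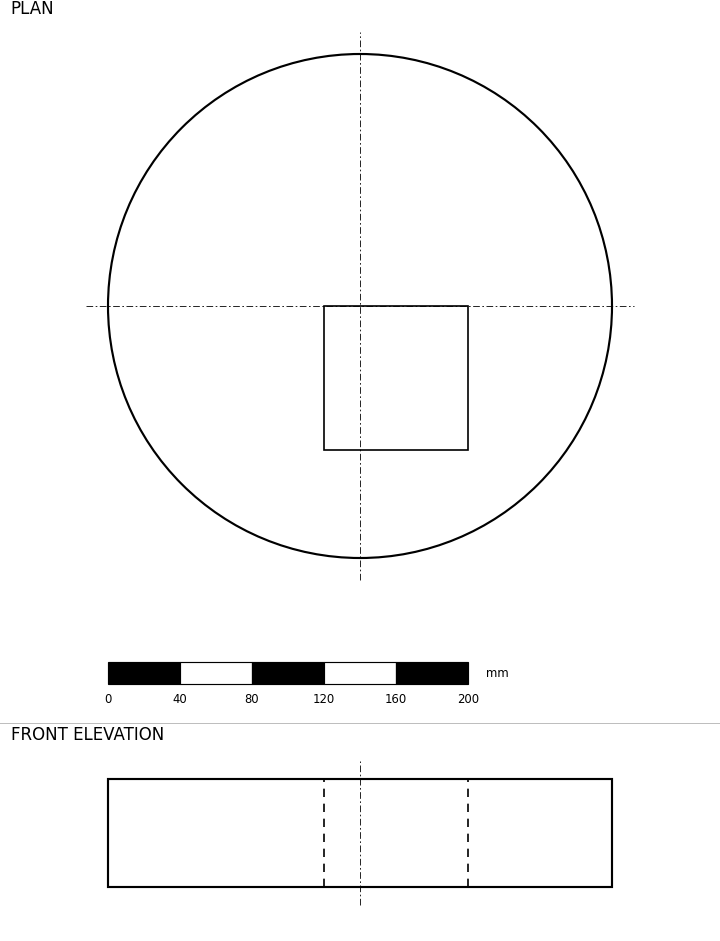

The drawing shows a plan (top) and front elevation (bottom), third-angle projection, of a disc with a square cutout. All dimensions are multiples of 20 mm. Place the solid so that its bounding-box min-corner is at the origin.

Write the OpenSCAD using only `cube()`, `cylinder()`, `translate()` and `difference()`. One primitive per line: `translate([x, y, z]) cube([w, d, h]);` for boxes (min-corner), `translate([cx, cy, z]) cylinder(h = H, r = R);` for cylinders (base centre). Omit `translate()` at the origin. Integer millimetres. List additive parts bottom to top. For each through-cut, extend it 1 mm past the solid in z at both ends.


difference() {
  translate([140, 140, 0]) cylinder(h = 60, r = 140);
  translate([120, 60, -1]) cube([80, 80, 62]);
}


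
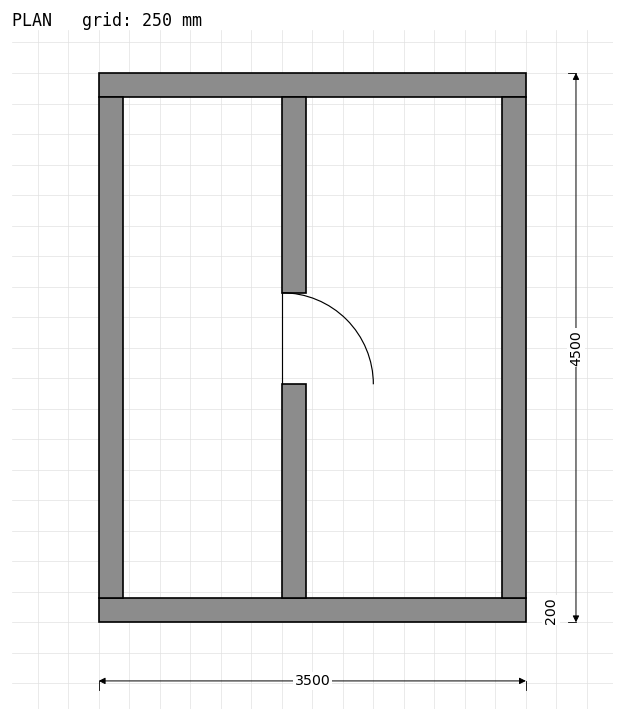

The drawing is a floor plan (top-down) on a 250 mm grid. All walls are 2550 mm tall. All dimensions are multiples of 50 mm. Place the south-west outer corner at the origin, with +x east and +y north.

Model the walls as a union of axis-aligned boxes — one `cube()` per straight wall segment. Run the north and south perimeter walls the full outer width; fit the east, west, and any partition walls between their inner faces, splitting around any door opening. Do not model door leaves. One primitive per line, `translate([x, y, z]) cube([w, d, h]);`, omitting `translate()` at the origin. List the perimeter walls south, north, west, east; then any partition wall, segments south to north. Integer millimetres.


cube([3500, 200, 2550]);
translate([0, 4300, 0]) cube([3500, 200, 2550]);
translate([0, 200, 0]) cube([200, 4100, 2550]);
translate([3300, 200, 0]) cube([200, 4100, 2550]);
translate([1500, 200, 0]) cube([200, 1750, 2550]);
translate([1500, 2700, 0]) cube([200, 1600, 2550]);
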